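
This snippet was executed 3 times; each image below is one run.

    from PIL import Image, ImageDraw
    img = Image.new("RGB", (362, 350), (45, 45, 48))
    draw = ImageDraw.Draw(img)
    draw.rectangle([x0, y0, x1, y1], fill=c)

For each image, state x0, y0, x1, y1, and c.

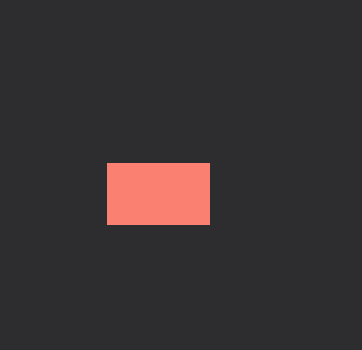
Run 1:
x0 = 107; y0 = 163; x1 = 209; y1 = 224; c = 'salmon'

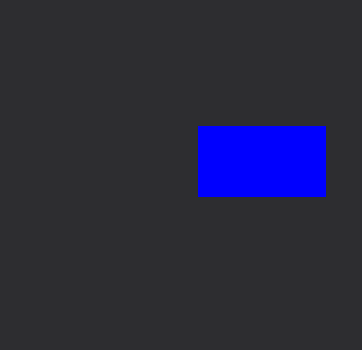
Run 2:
x0 = 198, y0 = 126, x1 = 325, y1 = 196, c = 'blue'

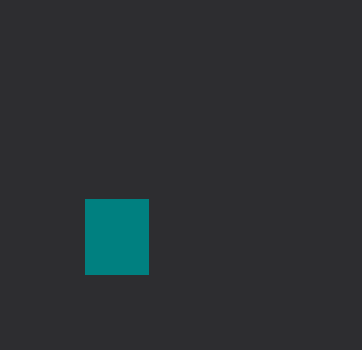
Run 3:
x0 = 85
y0 = 199
x1 = 148
y1 = 274
c = 'teal'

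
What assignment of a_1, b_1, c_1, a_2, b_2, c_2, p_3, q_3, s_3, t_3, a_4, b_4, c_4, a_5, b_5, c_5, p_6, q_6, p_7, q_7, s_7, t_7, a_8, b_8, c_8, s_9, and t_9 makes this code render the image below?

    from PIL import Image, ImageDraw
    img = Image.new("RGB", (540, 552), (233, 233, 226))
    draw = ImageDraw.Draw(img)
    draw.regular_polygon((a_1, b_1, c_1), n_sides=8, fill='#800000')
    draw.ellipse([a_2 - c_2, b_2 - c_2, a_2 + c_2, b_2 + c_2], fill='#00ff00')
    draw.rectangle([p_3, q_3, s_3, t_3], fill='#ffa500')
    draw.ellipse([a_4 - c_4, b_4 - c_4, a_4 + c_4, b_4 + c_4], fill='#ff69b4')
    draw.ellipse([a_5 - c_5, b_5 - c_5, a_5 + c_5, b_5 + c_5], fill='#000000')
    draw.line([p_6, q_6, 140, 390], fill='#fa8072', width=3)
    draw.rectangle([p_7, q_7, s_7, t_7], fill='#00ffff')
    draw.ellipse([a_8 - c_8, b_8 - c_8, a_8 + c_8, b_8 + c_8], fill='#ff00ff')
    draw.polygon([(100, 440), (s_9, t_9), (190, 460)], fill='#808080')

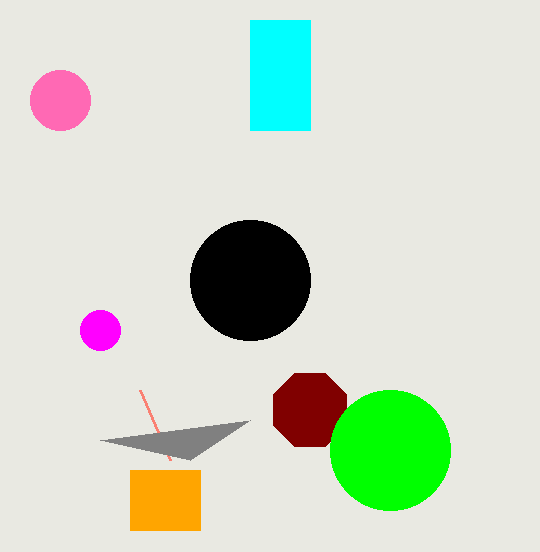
a_1 = 310; b_1 = 410; c_1 = 40; a_2 = 390; b_2 = 450; c_2 = 60; p_3 = 130; q_3 = 470; s_3 = 200; t_3 = 530; a_4 = 60; b_4 = 100; c_4 = 30; a_5 = 250; b_5 = 280; c_5 = 60; p_6 = 170; q_6 = 460; p_7 = 250; q_7 = 20; s_7 = 310; t_7 = 130; a_8 = 100; b_8 = 330; c_8 = 20; s_9 = 250; t_9 = 420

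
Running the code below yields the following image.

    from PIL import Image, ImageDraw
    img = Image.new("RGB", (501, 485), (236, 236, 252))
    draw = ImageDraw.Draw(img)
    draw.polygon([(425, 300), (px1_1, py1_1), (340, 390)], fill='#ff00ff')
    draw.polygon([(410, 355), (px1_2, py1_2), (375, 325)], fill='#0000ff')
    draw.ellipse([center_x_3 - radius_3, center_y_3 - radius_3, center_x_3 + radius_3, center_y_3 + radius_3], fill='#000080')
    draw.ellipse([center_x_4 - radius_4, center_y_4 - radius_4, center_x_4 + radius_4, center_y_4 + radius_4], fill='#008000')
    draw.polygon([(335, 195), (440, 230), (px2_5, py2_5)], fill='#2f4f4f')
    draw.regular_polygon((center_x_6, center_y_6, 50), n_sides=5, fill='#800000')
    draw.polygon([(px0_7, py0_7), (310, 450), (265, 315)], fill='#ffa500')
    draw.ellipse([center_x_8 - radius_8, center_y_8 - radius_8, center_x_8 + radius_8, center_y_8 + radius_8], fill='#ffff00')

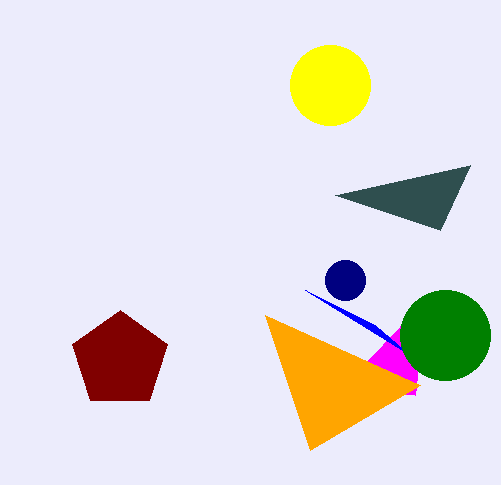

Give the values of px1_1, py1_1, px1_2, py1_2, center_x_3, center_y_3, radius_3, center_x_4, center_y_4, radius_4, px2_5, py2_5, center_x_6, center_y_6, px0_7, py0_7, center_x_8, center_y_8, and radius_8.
px1_1 = 415, py1_1 = 395, px1_2 = 305, py1_2 = 290, center_x_3 = 345, center_y_3 = 280, radius_3 = 20, center_x_4 = 445, center_y_4 = 335, radius_4 = 45, px2_5 = 470, py2_5 = 165, center_x_6 = 120, center_y_6 = 360, px0_7 = 420, py0_7 = 385, center_x_8 = 330, center_y_8 = 85, radius_8 = 40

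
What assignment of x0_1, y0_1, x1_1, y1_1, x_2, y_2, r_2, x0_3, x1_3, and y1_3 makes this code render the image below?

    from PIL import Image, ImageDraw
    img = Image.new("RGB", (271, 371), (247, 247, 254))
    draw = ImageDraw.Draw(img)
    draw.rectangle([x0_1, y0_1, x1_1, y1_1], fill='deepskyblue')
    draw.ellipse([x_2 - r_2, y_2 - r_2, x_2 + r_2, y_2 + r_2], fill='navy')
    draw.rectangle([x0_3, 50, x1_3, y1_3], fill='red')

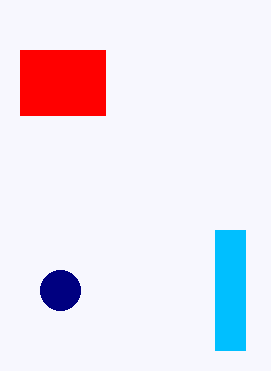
x0_1 = 215; y0_1 = 230; x1_1 = 245; y1_1 = 350; x_2 = 60; y_2 = 290; r_2 = 20; x0_3 = 20; x1_3 = 105; y1_3 = 115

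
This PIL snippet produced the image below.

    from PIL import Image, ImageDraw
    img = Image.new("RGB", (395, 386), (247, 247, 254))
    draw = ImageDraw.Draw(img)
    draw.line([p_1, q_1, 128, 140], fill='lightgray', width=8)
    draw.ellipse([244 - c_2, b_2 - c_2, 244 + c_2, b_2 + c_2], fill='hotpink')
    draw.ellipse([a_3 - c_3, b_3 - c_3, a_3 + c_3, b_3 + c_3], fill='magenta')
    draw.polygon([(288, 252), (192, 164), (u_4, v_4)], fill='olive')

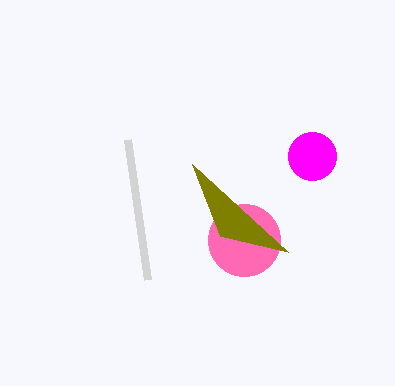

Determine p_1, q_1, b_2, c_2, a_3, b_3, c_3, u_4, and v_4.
p_1 = 148; q_1 = 280; b_2 = 240; c_2 = 36; a_3 = 312; b_3 = 156; c_3 = 24; u_4 = 220; v_4 = 236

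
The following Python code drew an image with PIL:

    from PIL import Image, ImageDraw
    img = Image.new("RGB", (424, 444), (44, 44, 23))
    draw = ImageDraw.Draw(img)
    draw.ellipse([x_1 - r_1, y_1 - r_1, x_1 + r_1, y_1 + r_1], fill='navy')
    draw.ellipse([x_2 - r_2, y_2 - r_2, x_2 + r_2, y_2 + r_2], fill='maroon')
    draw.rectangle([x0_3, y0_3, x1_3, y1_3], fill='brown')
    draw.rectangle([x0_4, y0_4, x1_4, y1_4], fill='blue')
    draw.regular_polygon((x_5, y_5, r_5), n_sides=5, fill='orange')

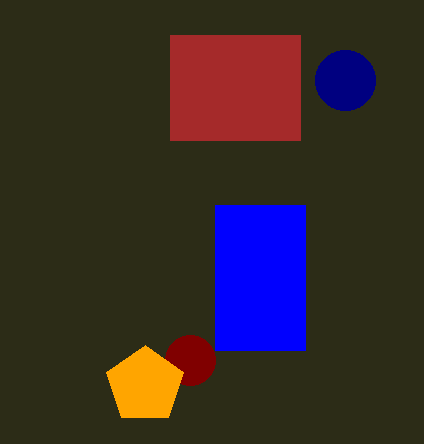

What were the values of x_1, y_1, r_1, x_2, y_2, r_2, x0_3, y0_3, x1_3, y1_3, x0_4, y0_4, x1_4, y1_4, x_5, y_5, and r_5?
x_1 = 345
y_1 = 80
r_1 = 30
x_2 = 190
y_2 = 360
r_2 = 25
x0_3 = 170
y0_3 = 35
x1_3 = 300
y1_3 = 140
x0_4 = 215
y0_4 = 205
x1_4 = 305
y1_4 = 350
x_5 = 145
y_5 = 385
r_5 = 40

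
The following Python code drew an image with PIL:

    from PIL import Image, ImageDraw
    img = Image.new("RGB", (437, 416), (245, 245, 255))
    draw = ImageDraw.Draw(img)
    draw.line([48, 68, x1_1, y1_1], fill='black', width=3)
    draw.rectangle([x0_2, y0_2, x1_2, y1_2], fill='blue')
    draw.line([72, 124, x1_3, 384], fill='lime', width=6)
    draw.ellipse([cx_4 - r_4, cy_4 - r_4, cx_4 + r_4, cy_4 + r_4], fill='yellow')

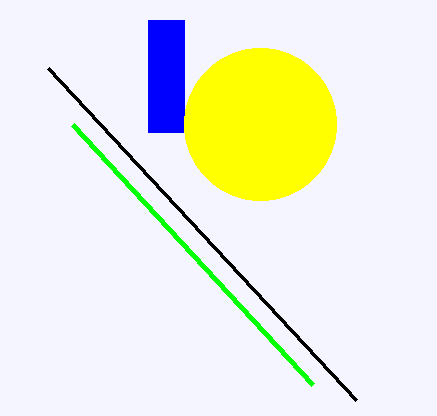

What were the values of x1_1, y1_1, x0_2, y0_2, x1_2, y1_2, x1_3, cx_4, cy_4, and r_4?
x1_1 = 356, y1_1 = 400, x0_2 = 148, y0_2 = 20, x1_2 = 184, y1_2 = 132, x1_3 = 312, cx_4 = 260, cy_4 = 124, r_4 = 76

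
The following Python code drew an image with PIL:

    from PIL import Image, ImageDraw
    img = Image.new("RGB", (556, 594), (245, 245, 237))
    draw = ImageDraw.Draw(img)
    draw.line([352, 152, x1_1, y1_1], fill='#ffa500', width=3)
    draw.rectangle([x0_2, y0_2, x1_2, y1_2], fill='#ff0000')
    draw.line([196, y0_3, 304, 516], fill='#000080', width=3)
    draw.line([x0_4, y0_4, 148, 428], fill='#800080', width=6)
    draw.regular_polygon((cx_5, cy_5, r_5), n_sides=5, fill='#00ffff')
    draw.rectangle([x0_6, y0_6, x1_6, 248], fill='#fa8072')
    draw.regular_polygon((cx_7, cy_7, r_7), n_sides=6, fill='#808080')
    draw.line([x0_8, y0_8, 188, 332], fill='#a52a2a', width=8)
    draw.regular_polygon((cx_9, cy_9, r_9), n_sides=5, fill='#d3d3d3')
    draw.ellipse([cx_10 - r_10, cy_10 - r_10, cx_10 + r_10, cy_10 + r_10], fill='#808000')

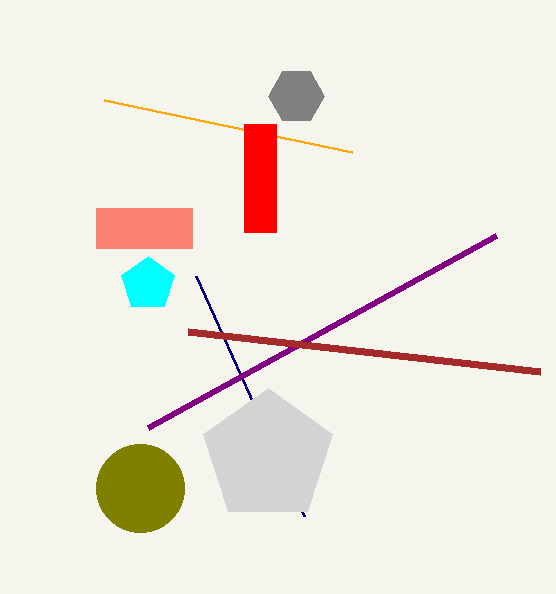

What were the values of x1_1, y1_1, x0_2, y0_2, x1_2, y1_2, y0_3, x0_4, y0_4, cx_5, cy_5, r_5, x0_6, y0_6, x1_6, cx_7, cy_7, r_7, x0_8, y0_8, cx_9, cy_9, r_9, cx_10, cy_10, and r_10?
x1_1 = 104, y1_1 = 100, x0_2 = 244, y0_2 = 124, x1_2 = 276, y1_2 = 232, y0_3 = 276, x0_4 = 496, y0_4 = 236, cx_5 = 148, cy_5 = 284, r_5 = 28, x0_6 = 96, y0_6 = 208, x1_6 = 192, cx_7 = 296, cy_7 = 96, r_7 = 28, x0_8 = 540, y0_8 = 372, cx_9 = 268, cy_9 = 456, r_9 = 68, cx_10 = 140, cy_10 = 488, r_10 = 44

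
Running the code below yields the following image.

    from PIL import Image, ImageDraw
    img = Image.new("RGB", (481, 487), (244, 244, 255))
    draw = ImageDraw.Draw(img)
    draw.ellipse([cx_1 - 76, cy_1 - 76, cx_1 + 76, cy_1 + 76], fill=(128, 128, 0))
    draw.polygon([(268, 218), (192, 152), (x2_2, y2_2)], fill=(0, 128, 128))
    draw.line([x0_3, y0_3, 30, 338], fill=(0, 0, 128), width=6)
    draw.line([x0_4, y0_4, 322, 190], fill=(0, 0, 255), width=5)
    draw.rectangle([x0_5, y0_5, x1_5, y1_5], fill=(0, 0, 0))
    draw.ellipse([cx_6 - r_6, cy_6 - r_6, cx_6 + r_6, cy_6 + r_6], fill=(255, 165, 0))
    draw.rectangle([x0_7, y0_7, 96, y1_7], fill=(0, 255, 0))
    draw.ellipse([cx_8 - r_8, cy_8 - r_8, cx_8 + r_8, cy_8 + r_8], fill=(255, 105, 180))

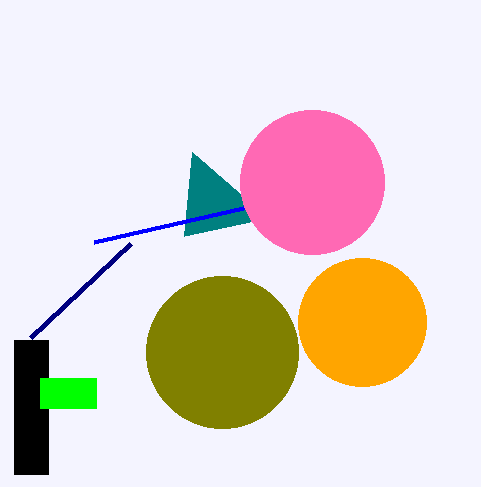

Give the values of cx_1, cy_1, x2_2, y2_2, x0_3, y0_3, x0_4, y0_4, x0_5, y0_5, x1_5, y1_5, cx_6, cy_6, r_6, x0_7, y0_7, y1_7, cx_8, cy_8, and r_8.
cx_1 = 222, cy_1 = 352, x2_2 = 184, y2_2 = 236, x0_3 = 130, y0_3 = 244, x0_4 = 94, y0_4 = 242, x0_5 = 14, y0_5 = 340, x1_5 = 48, y1_5 = 474, cx_6 = 362, cy_6 = 322, r_6 = 64, x0_7 = 40, y0_7 = 378, y1_7 = 408, cx_8 = 312, cy_8 = 182, r_8 = 72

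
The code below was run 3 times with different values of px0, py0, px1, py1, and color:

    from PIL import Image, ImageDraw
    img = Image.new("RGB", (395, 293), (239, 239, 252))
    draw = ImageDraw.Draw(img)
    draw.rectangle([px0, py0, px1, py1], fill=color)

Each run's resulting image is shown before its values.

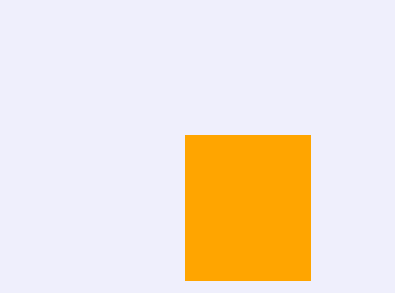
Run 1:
px0 = 185; py0 = 135; px1 = 310; py1 = 280; color = 'orange'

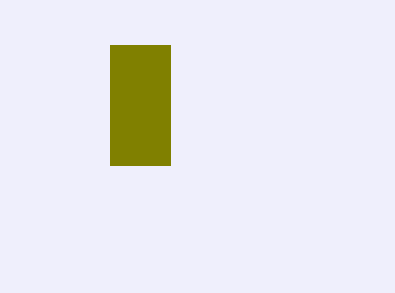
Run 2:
px0 = 110; py0 = 45; px1 = 170; py1 = 165; color = 'olive'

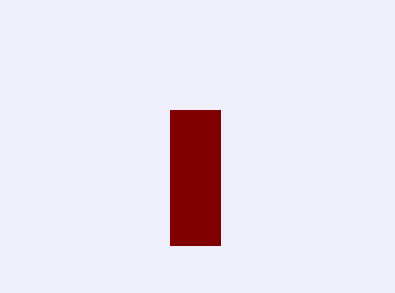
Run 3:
px0 = 170, py0 = 110, px1 = 220, py1 = 245, color = 'maroon'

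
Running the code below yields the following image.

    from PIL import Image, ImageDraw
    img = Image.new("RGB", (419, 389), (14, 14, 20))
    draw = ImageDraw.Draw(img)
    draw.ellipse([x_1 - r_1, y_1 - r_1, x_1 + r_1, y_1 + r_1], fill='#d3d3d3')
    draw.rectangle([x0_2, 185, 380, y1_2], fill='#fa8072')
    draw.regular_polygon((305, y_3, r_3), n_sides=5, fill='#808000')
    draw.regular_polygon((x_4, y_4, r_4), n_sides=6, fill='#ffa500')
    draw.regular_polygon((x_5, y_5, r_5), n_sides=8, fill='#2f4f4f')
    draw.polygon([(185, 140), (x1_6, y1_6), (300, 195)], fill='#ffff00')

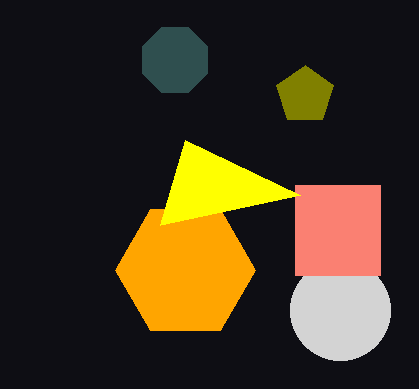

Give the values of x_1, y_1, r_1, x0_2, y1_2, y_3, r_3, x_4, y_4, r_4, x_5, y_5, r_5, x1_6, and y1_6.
x_1 = 340
y_1 = 310
r_1 = 50
x0_2 = 295
y1_2 = 275
y_3 = 95
r_3 = 30
x_4 = 185
y_4 = 270
r_4 = 70
x_5 = 175
y_5 = 60
r_5 = 35
x1_6 = 160
y1_6 = 225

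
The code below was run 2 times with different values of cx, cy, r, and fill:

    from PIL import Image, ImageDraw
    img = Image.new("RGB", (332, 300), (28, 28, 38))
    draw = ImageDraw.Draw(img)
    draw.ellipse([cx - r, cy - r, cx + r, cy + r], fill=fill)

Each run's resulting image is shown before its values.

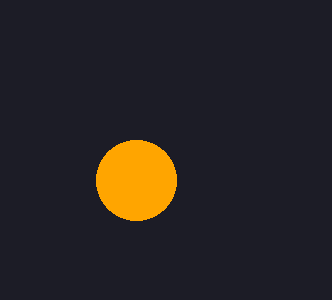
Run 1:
cx = 136; cy = 180; r = 40; fill = 'orange'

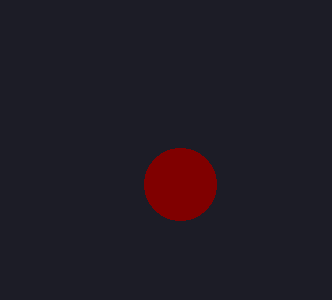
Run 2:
cx = 180, cy = 184, r = 36, fill = 'maroon'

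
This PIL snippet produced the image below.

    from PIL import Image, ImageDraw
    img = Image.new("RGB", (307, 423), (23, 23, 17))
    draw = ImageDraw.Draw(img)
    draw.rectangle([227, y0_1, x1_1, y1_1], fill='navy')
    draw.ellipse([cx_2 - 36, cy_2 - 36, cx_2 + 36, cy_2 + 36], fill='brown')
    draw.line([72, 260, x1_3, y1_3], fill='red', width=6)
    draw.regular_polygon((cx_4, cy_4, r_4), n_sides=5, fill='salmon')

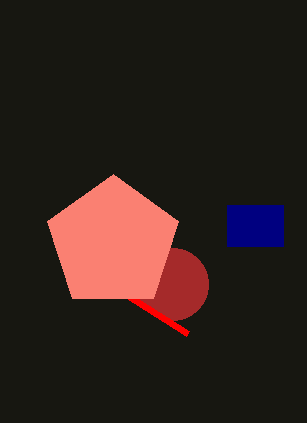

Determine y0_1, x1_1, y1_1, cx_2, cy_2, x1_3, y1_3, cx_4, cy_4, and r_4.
y0_1 = 205, x1_1 = 283, y1_1 = 246, cx_2 = 172, cy_2 = 284, x1_3 = 187, y1_3 = 333, cx_4 = 113, cy_4 = 243, r_4 = 69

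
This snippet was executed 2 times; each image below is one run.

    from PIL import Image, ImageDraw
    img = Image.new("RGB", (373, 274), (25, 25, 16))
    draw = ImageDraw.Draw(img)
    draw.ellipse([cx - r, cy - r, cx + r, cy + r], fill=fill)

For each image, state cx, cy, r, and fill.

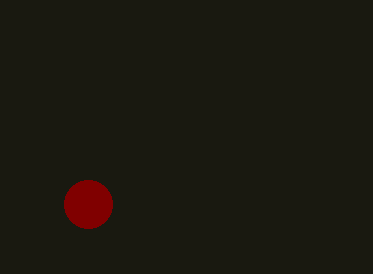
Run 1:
cx = 88, cy = 204, r = 24, fill = 'maroon'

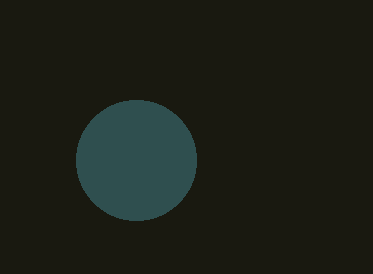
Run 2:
cx = 136, cy = 160, r = 60, fill = 'darkslategray'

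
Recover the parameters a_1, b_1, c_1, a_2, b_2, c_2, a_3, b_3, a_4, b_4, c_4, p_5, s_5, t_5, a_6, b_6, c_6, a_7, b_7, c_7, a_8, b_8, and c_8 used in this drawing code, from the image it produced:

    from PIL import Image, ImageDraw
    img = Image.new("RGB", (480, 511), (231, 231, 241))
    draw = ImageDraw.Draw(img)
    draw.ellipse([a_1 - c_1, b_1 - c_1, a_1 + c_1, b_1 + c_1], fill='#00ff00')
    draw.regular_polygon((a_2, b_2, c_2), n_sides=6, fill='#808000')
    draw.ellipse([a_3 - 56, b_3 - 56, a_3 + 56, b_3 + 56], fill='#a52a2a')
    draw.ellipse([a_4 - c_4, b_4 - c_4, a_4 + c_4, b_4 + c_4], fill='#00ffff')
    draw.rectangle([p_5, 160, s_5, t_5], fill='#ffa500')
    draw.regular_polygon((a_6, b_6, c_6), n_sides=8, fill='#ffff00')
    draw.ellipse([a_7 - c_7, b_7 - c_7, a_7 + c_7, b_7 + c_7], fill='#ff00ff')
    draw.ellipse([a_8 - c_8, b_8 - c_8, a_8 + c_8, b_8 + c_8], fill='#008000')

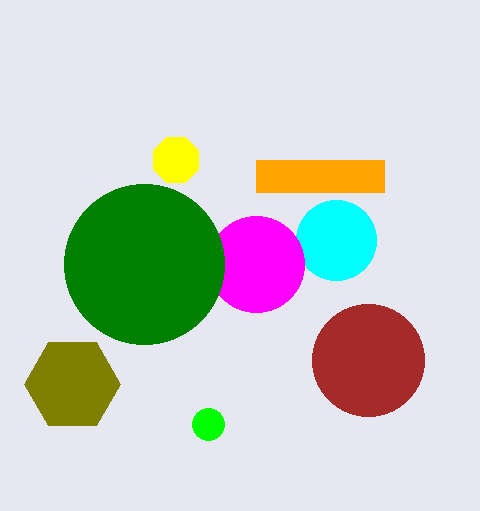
a_1 = 208
b_1 = 424
c_1 = 16
a_2 = 72
b_2 = 384
c_2 = 48
a_3 = 368
b_3 = 360
a_4 = 336
b_4 = 240
c_4 = 40
p_5 = 256
s_5 = 384
t_5 = 192
a_6 = 176
b_6 = 160
c_6 = 24
a_7 = 256
b_7 = 264
c_7 = 48
a_8 = 144
b_8 = 264
c_8 = 80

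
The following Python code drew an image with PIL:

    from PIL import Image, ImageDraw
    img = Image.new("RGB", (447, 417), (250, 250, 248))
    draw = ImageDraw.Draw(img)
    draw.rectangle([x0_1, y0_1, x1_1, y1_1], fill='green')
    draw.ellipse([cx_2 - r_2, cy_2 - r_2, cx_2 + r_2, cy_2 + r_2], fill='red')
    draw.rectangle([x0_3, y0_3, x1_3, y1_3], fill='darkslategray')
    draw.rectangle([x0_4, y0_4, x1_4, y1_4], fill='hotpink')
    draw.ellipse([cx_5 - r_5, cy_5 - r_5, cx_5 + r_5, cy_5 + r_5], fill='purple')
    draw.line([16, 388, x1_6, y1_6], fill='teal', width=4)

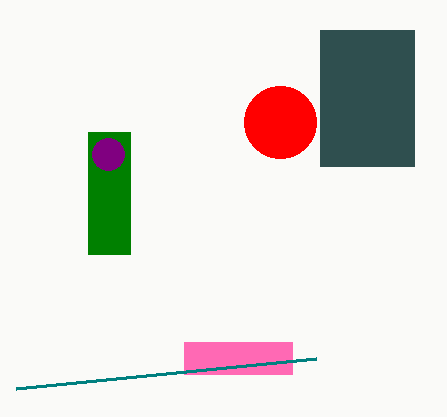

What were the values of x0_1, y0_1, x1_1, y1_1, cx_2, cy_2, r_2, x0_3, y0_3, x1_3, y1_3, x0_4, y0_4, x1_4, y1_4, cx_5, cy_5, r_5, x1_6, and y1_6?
x0_1 = 88
y0_1 = 132
x1_1 = 130
y1_1 = 254
cx_2 = 280
cy_2 = 122
r_2 = 36
x0_3 = 320
y0_3 = 30
x1_3 = 414
y1_3 = 166
x0_4 = 184
y0_4 = 342
x1_4 = 292
y1_4 = 374
cx_5 = 108
cy_5 = 154
r_5 = 16
x1_6 = 316
y1_6 = 358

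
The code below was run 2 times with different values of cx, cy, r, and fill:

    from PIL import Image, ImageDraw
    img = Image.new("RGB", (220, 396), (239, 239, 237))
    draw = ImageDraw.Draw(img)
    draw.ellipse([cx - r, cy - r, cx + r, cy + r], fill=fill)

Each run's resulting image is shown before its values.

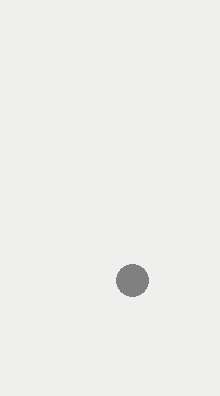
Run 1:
cx = 132, cy = 280, r = 16, fill = 'gray'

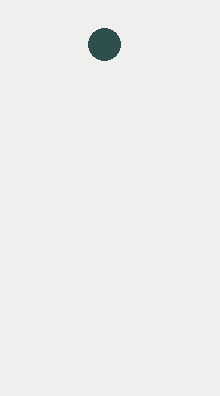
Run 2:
cx = 104
cy = 44
r = 16
fill = 'darkslategray'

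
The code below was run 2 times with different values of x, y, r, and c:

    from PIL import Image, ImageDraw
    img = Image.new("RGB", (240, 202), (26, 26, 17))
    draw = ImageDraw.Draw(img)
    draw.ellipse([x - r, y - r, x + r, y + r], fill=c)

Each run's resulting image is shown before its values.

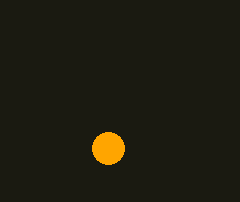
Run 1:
x = 108, y = 148, r = 16, c = 'orange'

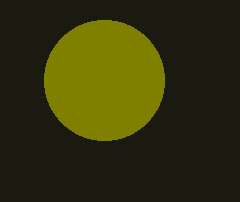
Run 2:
x = 104
y = 80
r = 60
c = 'olive'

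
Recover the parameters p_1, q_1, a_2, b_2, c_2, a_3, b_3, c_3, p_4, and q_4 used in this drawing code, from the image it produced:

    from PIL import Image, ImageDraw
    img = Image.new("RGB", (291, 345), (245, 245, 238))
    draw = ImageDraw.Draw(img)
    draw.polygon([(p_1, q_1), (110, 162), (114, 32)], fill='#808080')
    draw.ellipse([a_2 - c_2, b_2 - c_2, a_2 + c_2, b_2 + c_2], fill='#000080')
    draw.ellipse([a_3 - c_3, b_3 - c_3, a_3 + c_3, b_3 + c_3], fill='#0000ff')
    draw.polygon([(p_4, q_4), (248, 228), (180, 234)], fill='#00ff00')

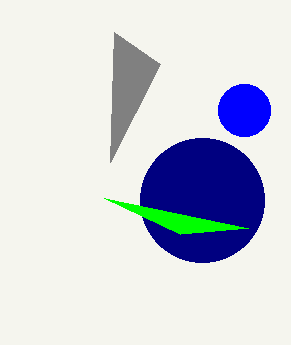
p_1 = 160, q_1 = 64, a_2 = 202, b_2 = 200, c_2 = 62, a_3 = 244, b_3 = 110, c_3 = 26, p_4 = 104, q_4 = 198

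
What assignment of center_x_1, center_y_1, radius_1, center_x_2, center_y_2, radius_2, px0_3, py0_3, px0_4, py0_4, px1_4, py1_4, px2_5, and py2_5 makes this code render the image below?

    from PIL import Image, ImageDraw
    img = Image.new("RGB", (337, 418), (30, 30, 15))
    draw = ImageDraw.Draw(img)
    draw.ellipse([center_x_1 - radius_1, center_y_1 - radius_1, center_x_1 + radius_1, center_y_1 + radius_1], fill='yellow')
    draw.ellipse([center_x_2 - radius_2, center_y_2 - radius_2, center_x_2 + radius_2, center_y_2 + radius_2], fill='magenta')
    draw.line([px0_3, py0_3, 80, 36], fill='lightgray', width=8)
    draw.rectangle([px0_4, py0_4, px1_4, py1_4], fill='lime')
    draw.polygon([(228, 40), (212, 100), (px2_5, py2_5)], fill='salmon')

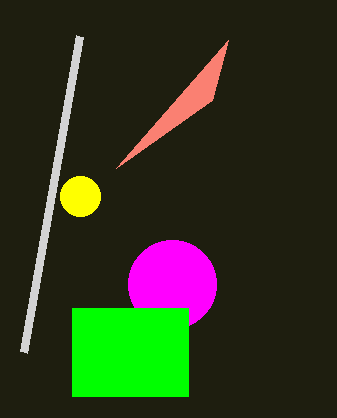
center_x_1 = 80; center_y_1 = 196; radius_1 = 20; center_x_2 = 172; center_y_2 = 284; radius_2 = 44; px0_3 = 24; py0_3 = 352; px0_4 = 72; py0_4 = 308; px1_4 = 188; py1_4 = 396; px2_5 = 116; py2_5 = 168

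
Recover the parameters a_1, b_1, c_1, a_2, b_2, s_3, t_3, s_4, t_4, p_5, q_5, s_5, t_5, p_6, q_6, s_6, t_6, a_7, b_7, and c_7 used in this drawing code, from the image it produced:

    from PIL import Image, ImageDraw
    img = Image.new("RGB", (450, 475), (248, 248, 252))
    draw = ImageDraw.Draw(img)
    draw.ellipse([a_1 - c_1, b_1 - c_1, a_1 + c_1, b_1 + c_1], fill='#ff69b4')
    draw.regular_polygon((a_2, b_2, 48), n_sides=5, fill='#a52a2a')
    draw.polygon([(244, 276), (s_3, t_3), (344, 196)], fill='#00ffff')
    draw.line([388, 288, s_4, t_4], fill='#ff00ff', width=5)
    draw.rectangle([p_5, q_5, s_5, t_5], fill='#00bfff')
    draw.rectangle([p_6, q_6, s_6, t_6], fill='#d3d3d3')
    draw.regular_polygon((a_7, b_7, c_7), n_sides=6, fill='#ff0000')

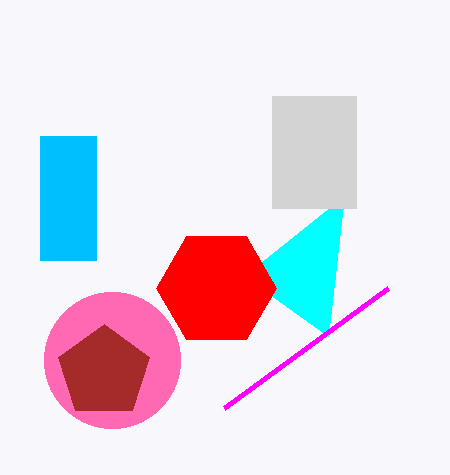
a_1 = 112, b_1 = 360, c_1 = 68, a_2 = 104, b_2 = 372, s_3 = 328, t_3 = 336, s_4 = 224, t_4 = 408, p_5 = 40, q_5 = 136, s_5 = 96, t_5 = 260, p_6 = 272, q_6 = 96, s_6 = 356, t_6 = 208, a_7 = 216, b_7 = 288, c_7 = 60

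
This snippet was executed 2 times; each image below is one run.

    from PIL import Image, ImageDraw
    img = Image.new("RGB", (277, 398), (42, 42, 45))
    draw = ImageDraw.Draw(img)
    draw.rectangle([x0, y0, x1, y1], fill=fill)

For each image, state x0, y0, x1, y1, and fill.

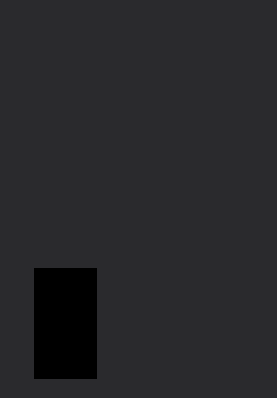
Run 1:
x0 = 34
y0 = 268
x1 = 96
y1 = 378
fill = 'black'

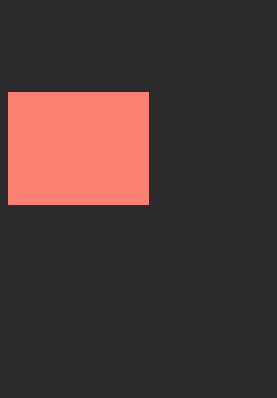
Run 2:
x0 = 8
y0 = 92
x1 = 148
y1 = 204
fill = 'salmon'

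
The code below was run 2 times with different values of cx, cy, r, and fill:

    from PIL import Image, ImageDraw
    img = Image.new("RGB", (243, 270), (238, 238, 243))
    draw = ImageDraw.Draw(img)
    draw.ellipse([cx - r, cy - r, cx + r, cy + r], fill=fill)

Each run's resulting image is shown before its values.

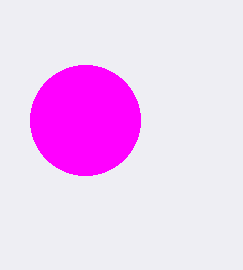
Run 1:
cx = 85
cy = 120
r = 55
fill = 'magenta'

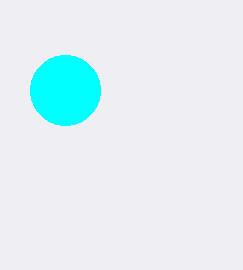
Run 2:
cx = 65
cy = 90
r = 35
fill = 'cyan'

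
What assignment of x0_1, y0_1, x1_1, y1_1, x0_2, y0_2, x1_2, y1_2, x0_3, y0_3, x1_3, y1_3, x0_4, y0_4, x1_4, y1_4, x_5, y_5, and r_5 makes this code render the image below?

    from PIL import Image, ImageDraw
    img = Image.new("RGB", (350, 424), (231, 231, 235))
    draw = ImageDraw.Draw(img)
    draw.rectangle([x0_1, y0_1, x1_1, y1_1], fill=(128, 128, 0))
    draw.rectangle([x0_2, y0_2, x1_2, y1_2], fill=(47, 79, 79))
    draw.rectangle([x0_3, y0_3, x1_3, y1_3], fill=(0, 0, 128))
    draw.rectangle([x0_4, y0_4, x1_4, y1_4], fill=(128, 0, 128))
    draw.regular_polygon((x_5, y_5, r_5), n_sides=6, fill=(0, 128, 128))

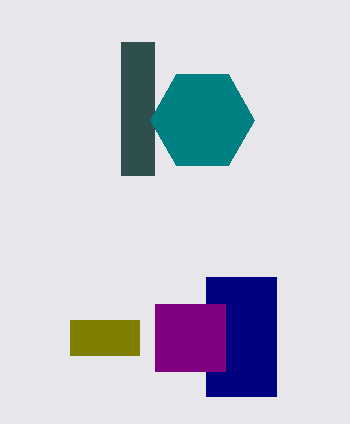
x0_1 = 70; y0_1 = 320; x1_1 = 139; y1_1 = 355; x0_2 = 121; y0_2 = 42; x1_2 = 154; y1_2 = 175; x0_3 = 206; y0_3 = 277; x1_3 = 276; y1_3 = 396; x0_4 = 155; y0_4 = 304; x1_4 = 225; y1_4 = 371; x_5 = 202; y_5 = 120; r_5 = 52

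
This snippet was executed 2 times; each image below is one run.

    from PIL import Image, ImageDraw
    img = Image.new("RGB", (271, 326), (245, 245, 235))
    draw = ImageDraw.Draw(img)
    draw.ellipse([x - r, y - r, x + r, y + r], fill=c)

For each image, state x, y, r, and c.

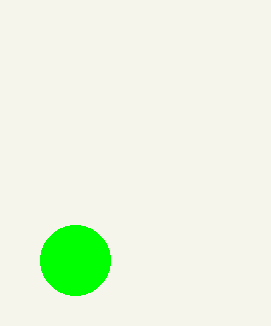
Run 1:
x = 75, y = 260, r = 35, c = 'lime'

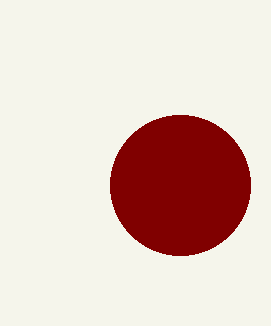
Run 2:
x = 180, y = 185, r = 70, c = 'maroon'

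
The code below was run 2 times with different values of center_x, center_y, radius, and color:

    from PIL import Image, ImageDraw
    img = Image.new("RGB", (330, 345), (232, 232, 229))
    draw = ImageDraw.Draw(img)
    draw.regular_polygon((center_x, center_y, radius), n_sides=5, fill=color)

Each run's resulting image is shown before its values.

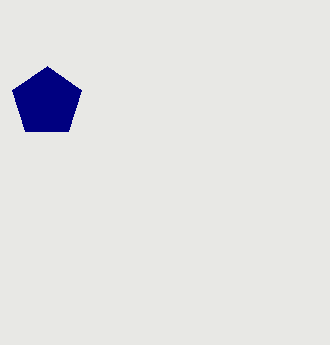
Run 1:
center_x = 47
center_y = 102
radius = 36
color = 'navy'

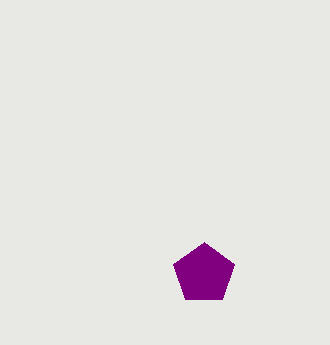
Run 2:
center_x = 204
center_y = 274
radius = 32
color = 'purple'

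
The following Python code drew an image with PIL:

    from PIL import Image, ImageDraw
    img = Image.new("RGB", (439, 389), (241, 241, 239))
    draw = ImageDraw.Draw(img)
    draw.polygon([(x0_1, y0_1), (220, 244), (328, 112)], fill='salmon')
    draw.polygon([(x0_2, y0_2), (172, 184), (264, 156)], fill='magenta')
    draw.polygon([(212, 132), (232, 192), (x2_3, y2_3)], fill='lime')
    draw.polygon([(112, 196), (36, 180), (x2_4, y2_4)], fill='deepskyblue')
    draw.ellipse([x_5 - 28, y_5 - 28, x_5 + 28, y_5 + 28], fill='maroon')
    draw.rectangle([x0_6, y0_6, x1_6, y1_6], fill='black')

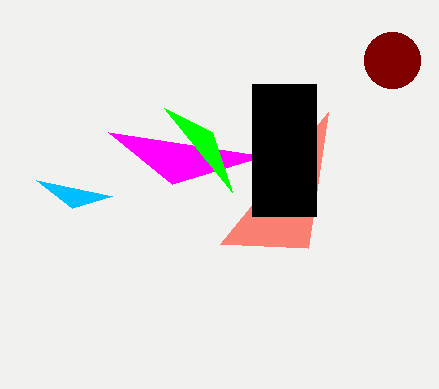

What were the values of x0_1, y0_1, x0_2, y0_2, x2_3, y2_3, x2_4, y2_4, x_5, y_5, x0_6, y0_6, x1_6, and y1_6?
x0_1 = 308
y0_1 = 248
x0_2 = 108
y0_2 = 132
x2_3 = 164
y2_3 = 108
x2_4 = 72
y2_4 = 208
x_5 = 392
y_5 = 60
x0_6 = 252
y0_6 = 84
x1_6 = 316
y1_6 = 216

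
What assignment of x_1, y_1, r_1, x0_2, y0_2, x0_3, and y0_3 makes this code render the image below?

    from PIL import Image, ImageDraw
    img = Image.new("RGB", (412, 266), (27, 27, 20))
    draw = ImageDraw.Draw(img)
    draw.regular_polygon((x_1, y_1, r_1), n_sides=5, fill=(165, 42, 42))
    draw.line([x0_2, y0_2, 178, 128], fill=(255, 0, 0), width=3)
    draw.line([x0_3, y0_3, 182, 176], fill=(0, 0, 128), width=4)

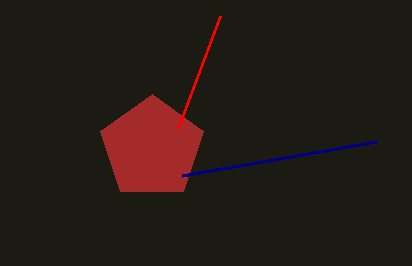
x_1 = 152, y_1 = 148, r_1 = 54, x0_2 = 220, y0_2 = 16, x0_3 = 376, y0_3 = 142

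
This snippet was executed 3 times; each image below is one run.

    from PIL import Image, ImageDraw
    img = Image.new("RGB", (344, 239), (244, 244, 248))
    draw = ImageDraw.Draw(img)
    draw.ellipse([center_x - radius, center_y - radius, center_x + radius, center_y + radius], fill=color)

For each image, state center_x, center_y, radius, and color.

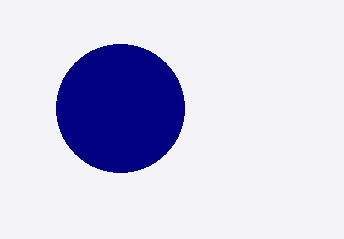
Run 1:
center_x = 120
center_y = 108
radius = 64
color = 'navy'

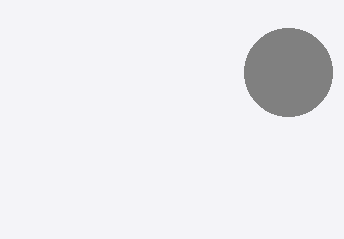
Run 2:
center_x = 288; center_y = 72; radius = 44; color = 'gray'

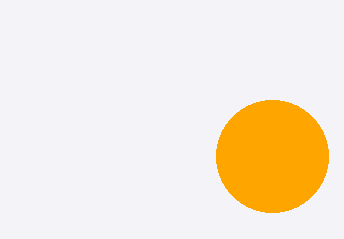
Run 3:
center_x = 272
center_y = 156
radius = 56
color = 'orange'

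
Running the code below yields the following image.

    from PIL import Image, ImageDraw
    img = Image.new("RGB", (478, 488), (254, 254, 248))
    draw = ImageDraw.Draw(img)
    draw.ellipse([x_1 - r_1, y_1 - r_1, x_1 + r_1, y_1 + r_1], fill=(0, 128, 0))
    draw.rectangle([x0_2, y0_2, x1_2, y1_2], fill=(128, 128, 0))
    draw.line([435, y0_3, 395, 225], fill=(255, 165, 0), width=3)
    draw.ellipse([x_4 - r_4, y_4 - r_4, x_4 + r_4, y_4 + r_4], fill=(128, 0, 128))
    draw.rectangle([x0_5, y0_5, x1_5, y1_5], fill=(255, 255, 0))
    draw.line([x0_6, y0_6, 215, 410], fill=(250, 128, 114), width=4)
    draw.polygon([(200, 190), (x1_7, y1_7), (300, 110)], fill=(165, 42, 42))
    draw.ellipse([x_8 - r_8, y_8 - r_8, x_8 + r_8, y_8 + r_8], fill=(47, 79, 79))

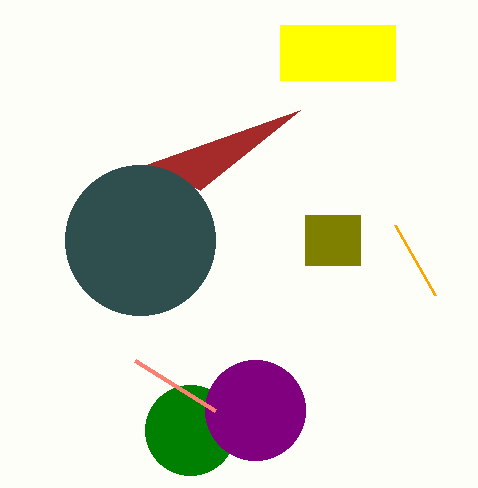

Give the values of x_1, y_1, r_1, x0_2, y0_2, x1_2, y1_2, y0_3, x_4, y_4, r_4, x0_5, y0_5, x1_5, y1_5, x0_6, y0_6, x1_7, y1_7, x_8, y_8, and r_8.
x_1 = 190, y_1 = 430, r_1 = 45, x0_2 = 305, y0_2 = 215, x1_2 = 360, y1_2 = 265, y0_3 = 295, x_4 = 255, y_4 = 410, r_4 = 50, x0_5 = 280, y0_5 = 25, x1_5 = 395, y1_5 = 80, x0_6 = 135, y0_6 = 360, x1_7 = 145, y1_7 = 165, x_8 = 140, y_8 = 240, r_8 = 75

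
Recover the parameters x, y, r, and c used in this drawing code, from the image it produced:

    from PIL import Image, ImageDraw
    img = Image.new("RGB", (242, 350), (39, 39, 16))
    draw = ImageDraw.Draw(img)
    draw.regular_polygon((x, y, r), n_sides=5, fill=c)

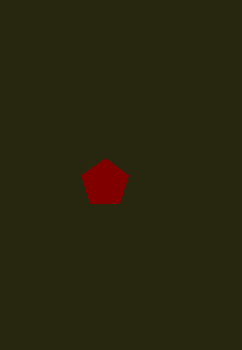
x = 105
y = 183
r = 25
c = 'maroon'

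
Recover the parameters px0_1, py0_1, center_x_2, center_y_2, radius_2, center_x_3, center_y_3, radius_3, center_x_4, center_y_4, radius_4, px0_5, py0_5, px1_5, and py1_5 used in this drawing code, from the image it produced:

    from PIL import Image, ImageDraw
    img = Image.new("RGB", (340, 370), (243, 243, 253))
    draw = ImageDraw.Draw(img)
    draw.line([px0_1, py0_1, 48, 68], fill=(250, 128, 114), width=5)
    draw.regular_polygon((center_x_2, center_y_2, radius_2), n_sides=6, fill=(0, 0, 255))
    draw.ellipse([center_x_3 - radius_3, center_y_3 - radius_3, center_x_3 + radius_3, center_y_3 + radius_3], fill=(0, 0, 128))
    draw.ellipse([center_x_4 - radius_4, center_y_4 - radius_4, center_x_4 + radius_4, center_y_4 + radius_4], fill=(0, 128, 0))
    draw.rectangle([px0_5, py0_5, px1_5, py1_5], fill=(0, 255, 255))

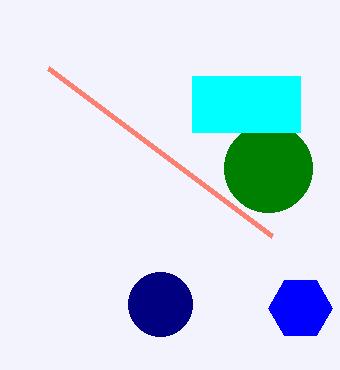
px0_1 = 272
py0_1 = 236
center_x_2 = 300
center_y_2 = 308
radius_2 = 32
center_x_3 = 160
center_y_3 = 304
radius_3 = 32
center_x_4 = 268
center_y_4 = 168
radius_4 = 44
px0_5 = 192
py0_5 = 76
px1_5 = 300
py1_5 = 132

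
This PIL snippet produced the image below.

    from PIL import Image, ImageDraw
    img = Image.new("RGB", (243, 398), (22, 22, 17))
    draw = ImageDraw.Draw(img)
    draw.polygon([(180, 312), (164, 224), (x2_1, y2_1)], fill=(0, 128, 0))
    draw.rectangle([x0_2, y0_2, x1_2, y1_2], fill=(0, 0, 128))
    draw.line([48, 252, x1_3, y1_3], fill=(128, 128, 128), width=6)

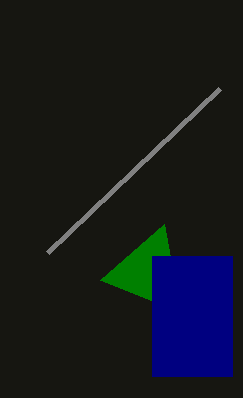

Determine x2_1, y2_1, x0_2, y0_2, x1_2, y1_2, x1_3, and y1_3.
x2_1 = 100
y2_1 = 280
x0_2 = 152
y0_2 = 256
x1_2 = 232
y1_2 = 376
x1_3 = 220
y1_3 = 88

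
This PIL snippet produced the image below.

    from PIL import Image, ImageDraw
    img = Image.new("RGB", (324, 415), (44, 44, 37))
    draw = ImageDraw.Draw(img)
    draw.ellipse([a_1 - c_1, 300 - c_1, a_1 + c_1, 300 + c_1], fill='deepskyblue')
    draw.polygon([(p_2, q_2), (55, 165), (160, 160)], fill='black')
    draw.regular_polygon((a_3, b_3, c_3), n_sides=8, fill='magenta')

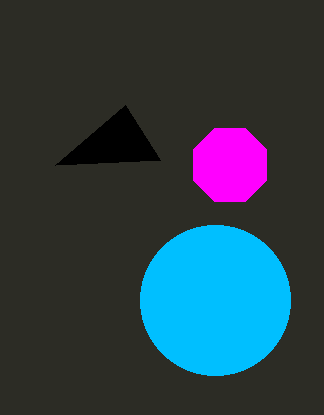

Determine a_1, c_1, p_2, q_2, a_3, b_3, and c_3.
a_1 = 215; c_1 = 75; p_2 = 125; q_2 = 105; a_3 = 230; b_3 = 165; c_3 = 40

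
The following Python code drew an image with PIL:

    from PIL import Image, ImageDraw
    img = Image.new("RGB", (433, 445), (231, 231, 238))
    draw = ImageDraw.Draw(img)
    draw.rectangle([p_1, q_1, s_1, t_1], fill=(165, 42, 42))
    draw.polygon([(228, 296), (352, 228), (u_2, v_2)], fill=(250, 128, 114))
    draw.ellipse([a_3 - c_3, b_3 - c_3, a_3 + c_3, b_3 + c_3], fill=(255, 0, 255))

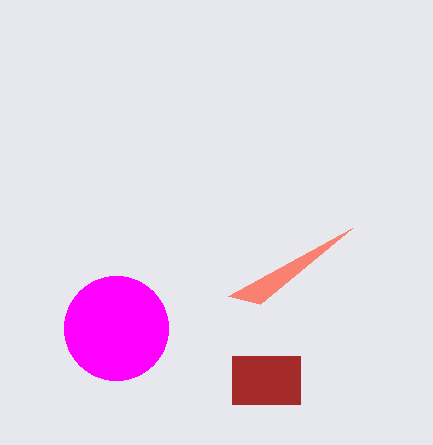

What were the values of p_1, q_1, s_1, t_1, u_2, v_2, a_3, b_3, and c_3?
p_1 = 232
q_1 = 356
s_1 = 300
t_1 = 404
u_2 = 260
v_2 = 304
a_3 = 116
b_3 = 328
c_3 = 52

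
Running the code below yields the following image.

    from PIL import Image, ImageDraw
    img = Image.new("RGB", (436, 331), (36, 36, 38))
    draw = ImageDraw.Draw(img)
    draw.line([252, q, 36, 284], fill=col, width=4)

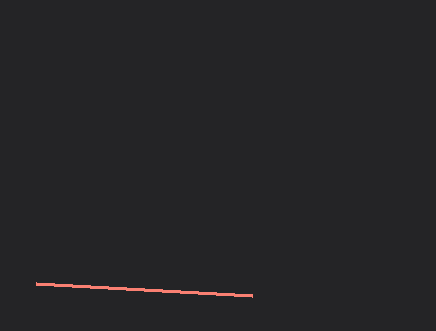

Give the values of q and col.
q = 296, col = 'salmon'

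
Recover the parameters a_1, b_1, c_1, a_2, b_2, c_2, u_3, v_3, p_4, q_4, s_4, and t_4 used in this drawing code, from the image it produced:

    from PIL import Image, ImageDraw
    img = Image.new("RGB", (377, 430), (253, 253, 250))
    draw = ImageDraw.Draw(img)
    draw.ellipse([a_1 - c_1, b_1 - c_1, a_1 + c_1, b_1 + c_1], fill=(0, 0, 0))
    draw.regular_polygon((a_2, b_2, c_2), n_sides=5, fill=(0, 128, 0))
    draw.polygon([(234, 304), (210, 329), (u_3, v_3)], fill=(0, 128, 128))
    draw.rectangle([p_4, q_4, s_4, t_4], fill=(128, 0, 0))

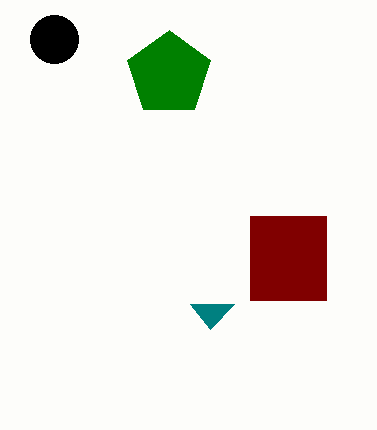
a_1 = 54; b_1 = 39; c_1 = 24; a_2 = 169; b_2 = 74; c_2 = 44; u_3 = 190; v_3 = 304; p_4 = 250; q_4 = 216; s_4 = 326; t_4 = 300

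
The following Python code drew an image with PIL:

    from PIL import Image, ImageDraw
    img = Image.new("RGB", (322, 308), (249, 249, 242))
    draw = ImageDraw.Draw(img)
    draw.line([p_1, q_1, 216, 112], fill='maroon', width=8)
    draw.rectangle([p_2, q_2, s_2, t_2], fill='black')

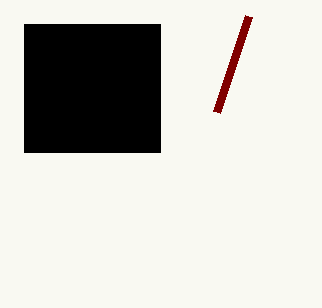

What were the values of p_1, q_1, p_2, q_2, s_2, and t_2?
p_1 = 248, q_1 = 16, p_2 = 24, q_2 = 24, s_2 = 160, t_2 = 152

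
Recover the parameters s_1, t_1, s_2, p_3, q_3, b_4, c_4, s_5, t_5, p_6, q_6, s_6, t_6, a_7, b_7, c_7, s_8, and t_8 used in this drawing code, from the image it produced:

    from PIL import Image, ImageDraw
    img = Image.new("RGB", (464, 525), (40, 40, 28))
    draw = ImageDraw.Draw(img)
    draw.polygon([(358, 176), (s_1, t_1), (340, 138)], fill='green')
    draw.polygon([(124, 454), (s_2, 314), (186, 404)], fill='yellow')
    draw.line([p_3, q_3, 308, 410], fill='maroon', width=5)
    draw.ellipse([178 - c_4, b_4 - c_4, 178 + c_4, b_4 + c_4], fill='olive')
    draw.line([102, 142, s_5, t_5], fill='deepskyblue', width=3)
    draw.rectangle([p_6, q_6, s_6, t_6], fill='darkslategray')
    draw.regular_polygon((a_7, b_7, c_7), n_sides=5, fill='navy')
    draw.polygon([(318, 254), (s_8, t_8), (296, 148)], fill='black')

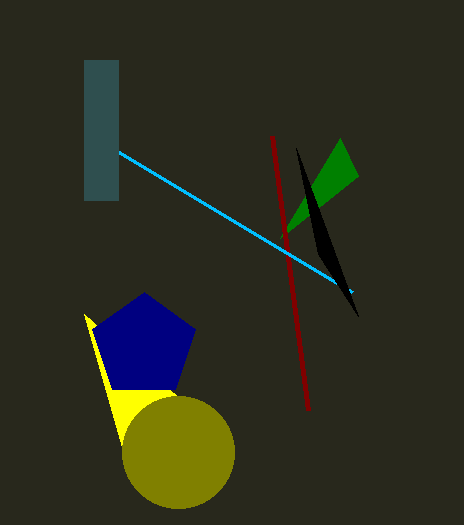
s_1 = 280
t_1 = 238
s_2 = 84
p_3 = 272
q_3 = 136
b_4 = 452
c_4 = 56
s_5 = 352
t_5 = 292
p_6 = 84
q_6 = 60
s_6 = 118
t_6 = 200
a_7 = 144
b_7 = 346
c_7 = 54
s_8 = 358
t_8 = 316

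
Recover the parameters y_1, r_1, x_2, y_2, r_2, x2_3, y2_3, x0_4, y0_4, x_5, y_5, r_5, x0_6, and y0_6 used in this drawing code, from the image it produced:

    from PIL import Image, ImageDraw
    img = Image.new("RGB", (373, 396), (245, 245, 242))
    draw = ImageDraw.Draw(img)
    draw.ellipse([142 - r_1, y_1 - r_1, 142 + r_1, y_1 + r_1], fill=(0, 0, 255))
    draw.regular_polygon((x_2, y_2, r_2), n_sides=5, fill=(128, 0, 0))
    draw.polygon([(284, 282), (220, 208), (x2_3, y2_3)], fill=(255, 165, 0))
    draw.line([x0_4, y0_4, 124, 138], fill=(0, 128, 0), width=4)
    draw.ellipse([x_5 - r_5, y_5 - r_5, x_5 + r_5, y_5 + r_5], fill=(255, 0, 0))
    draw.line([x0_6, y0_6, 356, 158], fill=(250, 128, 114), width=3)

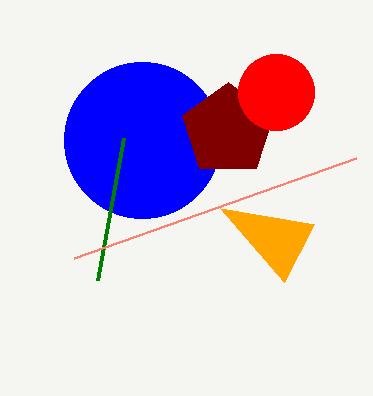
y_1 = 140
r_1 = 78
x_2 = 228
y_2 = 130
r_2 = 48
x2_3 = 314
y2_3 = 224
x0_4 = 98
y0_4 = 280
x_5 = 276
y_5 = 92
r_5 = 38
x0_6 = 74
y0_6 = 258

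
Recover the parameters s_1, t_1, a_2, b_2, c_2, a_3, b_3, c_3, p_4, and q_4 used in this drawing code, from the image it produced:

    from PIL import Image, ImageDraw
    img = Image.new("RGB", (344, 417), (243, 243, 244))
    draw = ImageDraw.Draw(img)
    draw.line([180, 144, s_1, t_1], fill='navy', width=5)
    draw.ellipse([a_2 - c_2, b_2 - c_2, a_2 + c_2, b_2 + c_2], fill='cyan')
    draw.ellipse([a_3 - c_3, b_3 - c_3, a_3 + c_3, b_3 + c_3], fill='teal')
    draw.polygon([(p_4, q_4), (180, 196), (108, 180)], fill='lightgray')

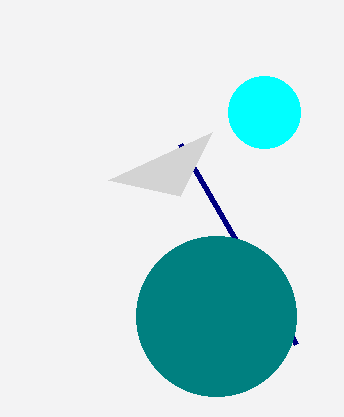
s_1 = 296; t_1 = 344; a_2 = 264; b_2 = 112; c_2 = 36; a_3 = 216; b_3 = 316; c_3 = 80; p_4 = 212; q_4 = 132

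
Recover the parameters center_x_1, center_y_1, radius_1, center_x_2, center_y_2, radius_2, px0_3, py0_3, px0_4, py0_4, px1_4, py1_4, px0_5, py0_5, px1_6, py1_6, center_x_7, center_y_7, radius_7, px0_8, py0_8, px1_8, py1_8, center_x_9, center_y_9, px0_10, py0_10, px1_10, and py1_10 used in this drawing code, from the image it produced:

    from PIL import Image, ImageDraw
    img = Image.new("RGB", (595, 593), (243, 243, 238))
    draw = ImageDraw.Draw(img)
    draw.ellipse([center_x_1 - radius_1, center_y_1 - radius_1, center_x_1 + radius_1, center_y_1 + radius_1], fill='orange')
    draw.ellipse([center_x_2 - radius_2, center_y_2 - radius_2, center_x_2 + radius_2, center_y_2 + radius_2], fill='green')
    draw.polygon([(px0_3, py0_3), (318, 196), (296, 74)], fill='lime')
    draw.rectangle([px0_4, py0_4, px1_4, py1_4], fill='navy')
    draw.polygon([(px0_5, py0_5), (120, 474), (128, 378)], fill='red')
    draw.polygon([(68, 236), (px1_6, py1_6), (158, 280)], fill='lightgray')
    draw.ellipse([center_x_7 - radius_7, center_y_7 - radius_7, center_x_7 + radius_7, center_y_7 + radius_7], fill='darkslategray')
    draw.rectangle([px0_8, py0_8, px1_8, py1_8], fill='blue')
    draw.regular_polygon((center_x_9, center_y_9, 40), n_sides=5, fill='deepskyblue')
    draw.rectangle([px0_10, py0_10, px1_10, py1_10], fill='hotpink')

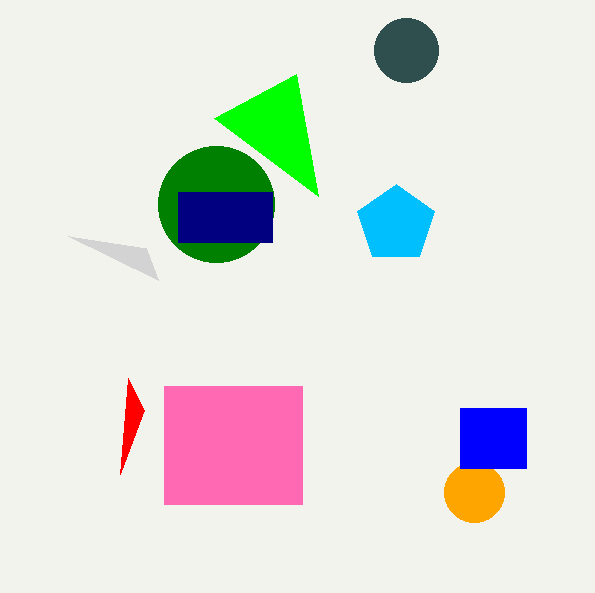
center_x_1 = 474, center_y_1 = 492, radius_1 = 30, center_x_2 = 216, center_y_2 = 204, radius_2 = 58, px0_3 = 214, py0_3 = 118, px0_4 = 178, py0_4 = 192, px1_4 = 272, py1_4 = 242, px0_5 = 144, py0_5 = 410, px1_6 = 146, py1_6 = 248, center_x_7 = 406, center_y_7 = 50, radius_7 = 32, px0_8 = 460, py0_8 = 408, px1_8 = 526, py1_8 = 468, center_x_9 = 396, center_y_9 = 224, px0_10 = 164, py0_10 = 386, px1_10 = 302, py1_10 = 504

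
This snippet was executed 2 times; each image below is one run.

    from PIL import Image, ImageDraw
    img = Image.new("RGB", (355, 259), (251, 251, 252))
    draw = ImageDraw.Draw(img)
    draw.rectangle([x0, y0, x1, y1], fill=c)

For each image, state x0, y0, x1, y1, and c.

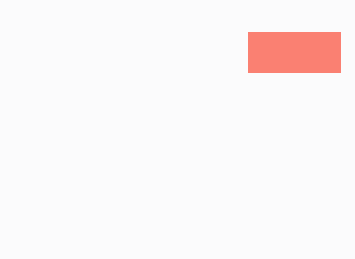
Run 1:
x0 = 248, y0 = 32, x1 = 340, y1 = 72, c = 'salmon'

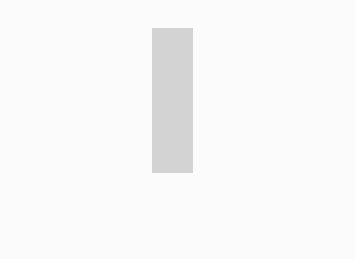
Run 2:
x0 = 152; y0 = 28; x1 = 192; y1 = 172; c = 'lightgray'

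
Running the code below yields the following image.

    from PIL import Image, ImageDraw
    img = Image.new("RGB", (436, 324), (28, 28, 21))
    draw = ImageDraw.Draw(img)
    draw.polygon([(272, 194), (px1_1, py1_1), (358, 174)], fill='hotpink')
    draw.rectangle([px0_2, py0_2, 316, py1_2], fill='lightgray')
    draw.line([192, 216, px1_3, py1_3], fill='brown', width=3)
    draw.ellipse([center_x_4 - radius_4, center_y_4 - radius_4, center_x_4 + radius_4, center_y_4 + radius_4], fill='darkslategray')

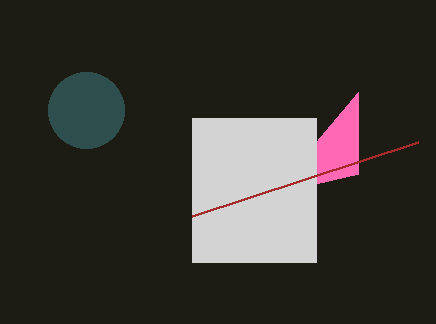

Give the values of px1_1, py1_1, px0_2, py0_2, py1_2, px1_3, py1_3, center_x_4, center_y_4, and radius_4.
px1_1 = 358, py1_1 = 92, px0_2 = 192, py0_2 = 118, py1_2 = 262, px1_3 = 418, py1_3 = 142, center_x_4 = 86, center_y_4 = 110, radius_4 = 38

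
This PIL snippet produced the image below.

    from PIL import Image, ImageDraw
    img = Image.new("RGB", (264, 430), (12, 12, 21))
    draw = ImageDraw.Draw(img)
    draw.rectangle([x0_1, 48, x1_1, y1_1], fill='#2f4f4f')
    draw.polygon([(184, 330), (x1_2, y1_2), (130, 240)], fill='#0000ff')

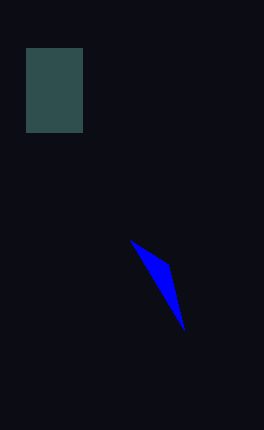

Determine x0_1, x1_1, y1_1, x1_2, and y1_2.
x0_1 = 26
x1_1 = 82
y1_1 = 132
x1_2 = 168
y1_2 = 264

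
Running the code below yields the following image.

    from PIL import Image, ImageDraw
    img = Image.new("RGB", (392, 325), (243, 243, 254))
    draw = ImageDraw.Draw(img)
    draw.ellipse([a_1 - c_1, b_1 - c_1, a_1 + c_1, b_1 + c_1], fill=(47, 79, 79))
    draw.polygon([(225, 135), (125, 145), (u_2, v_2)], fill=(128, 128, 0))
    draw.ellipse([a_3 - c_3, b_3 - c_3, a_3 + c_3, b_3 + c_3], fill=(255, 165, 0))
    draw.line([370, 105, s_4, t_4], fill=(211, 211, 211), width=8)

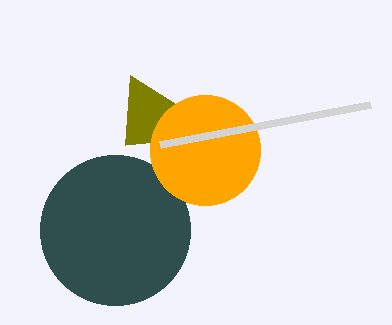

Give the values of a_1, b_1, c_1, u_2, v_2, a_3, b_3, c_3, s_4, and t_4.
a_1 = 115; b_1 = 230; c_1 = 75; u_2 = 130; v_2 = 75; a_3 = 205; b_3 = 150; c_3 = 55; s_4 = 160; t_4 = 145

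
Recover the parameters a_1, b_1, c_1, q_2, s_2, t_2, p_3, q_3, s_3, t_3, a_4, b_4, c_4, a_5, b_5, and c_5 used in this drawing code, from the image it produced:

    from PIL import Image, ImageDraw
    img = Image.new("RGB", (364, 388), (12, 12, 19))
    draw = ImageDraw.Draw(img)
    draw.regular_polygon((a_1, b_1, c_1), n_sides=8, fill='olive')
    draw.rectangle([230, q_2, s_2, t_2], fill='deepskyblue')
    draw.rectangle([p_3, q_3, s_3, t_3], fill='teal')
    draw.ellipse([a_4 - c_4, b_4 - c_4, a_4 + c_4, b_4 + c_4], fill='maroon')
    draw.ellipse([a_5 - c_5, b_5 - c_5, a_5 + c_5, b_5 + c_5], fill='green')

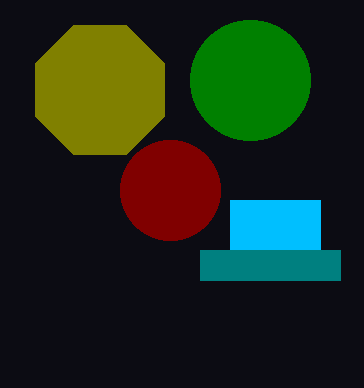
a_1 = 100
b_1 = 90
c_1 = 70
q_2 = 200
s_2 = 320
t_2 = 250
p_3 = 200
q_3 = 250
s_3 = 340
t_3 = 280
a_4 = 170
b_4 = 190
c_4 = 50
a_5 = 250
b_5 = 80
c_5 = 60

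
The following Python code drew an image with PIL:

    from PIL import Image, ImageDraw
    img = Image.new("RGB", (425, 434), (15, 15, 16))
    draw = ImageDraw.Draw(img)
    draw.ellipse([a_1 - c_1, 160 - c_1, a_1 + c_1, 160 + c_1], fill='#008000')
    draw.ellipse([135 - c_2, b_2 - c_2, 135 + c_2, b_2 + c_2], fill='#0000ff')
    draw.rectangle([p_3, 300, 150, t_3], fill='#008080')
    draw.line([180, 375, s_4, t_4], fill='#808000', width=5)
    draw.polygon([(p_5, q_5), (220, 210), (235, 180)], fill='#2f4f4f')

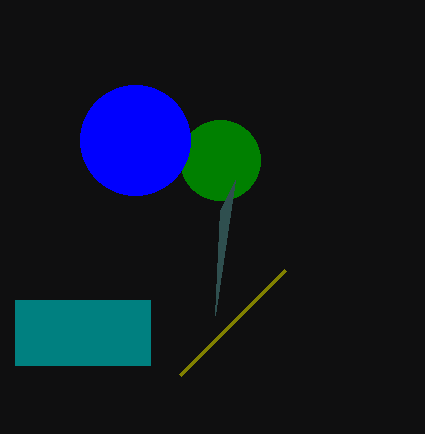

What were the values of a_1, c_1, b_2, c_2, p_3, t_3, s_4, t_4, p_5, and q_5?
a_1 = 220, c_1 = 40, b_2 = 140, c_2 = 55, p_3 = 15, t_3 = 365, s_4 = 285, t_4 = 270, p_5 = 215, q_5 = 315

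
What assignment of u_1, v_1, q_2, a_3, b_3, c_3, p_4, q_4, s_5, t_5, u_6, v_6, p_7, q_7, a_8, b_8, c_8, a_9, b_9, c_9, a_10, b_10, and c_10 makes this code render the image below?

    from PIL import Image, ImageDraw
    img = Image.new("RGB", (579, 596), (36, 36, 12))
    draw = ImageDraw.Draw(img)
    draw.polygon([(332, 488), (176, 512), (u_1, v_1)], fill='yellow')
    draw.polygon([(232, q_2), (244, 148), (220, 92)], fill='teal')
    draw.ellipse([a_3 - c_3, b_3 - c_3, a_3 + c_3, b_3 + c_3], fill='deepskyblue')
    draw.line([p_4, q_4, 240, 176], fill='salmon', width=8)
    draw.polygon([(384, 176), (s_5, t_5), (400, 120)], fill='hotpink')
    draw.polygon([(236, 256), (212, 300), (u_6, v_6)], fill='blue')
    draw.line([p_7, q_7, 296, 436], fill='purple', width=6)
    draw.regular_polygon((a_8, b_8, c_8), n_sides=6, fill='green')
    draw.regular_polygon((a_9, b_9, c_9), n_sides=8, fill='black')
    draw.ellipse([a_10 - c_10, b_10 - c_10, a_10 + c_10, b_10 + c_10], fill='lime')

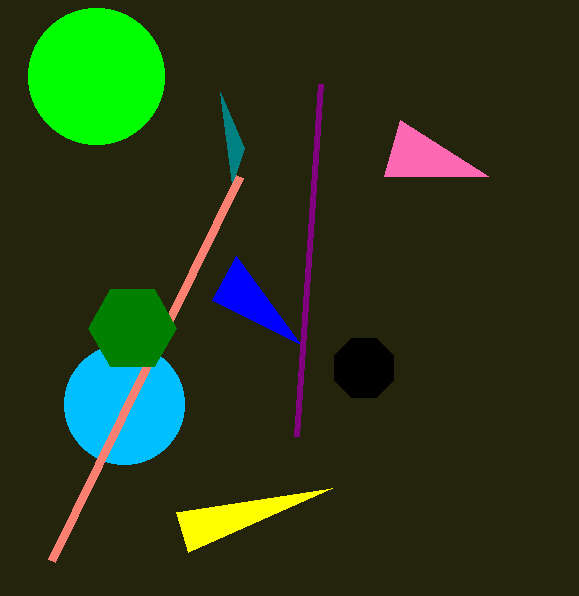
u_1 = 188, v_1 = 552, q_2 = 184, a_3 = 124, b_3 = 404, c_3 = 60, p_4 = 52, q_4 = 560, s_5 = 488, t_5 = 176, u_6 = 300, v_6 = 344, p_7 = 320, q_7 = 84, a_8 = 132, b_8 = 328, c_8 = 44, a_9 = 364, b_9 = 368, c_9 = 32, a_10 = 96, b_10 = 76, c_10 = 68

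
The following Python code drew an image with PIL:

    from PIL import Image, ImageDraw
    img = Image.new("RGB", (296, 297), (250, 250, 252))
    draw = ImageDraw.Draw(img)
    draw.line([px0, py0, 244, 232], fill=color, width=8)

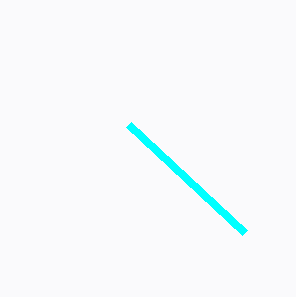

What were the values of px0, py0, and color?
px0 = 128, py0 = 124, color = 'cyan'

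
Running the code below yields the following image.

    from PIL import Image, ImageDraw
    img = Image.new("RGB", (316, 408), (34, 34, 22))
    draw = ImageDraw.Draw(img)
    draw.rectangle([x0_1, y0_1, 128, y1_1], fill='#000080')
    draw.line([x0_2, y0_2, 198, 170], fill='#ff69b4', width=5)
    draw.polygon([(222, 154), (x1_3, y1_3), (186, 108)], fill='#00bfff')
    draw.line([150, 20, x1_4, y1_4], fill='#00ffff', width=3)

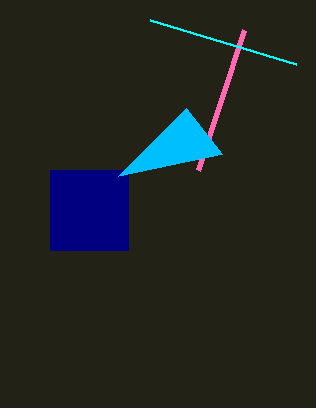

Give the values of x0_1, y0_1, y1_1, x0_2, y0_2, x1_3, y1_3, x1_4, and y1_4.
x0_1 = 50, y0_1 = 170, y1_1 = 250, x0_2 = 244, y0_2 = 30, x1_3 = 118, y1_3 = 176, x1_4 = 296, y1_4 = 64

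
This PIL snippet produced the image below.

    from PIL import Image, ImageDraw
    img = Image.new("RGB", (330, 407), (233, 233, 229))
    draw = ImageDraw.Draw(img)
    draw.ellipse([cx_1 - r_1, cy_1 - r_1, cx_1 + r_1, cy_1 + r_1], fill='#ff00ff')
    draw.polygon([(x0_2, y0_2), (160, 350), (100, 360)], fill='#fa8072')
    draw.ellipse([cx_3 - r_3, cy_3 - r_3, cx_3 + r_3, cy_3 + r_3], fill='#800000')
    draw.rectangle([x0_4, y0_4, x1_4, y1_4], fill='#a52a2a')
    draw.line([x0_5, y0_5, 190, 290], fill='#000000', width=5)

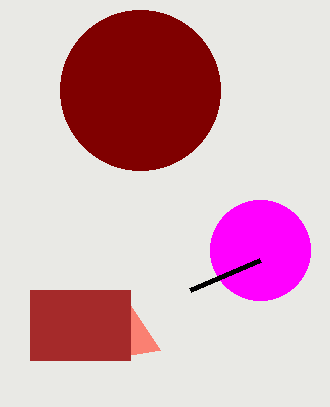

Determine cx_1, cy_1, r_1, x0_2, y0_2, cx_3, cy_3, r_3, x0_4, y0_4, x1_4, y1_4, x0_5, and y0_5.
cx_1 = 260; cy_1 = 250; r_1 = 50; x0_2 = 120; y0_2 = 290; cx_3 = 140; cy_3 = 90; r_3 = 80; x0_4 = 30; y0_4 = 290; x1_4 = 130; y1_4 = 360; x0_5 = 260; y0_5 = 260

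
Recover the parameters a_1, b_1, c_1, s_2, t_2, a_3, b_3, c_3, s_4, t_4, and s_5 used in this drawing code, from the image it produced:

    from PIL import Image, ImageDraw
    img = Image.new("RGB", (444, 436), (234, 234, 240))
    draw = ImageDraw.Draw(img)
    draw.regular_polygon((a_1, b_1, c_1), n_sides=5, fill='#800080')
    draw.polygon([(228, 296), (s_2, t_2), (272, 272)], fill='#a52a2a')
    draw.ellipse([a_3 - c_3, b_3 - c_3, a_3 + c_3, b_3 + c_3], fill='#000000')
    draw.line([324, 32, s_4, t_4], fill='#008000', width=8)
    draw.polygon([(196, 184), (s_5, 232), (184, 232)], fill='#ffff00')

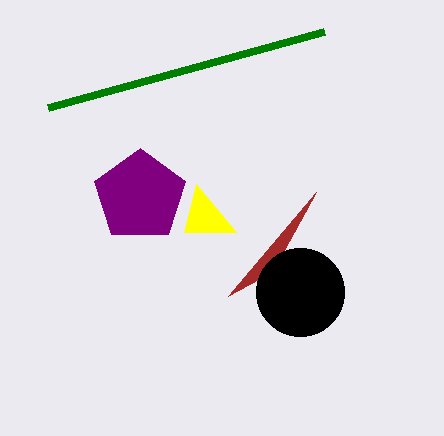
a_1 = 140
b_1 = 196
c_1 = 48
s_2 = 316
t_2 = 192
a_3 = 300
b_3 = 292
c_3 = 44
s_4 = 48
t_4 = 108
s_5 = 236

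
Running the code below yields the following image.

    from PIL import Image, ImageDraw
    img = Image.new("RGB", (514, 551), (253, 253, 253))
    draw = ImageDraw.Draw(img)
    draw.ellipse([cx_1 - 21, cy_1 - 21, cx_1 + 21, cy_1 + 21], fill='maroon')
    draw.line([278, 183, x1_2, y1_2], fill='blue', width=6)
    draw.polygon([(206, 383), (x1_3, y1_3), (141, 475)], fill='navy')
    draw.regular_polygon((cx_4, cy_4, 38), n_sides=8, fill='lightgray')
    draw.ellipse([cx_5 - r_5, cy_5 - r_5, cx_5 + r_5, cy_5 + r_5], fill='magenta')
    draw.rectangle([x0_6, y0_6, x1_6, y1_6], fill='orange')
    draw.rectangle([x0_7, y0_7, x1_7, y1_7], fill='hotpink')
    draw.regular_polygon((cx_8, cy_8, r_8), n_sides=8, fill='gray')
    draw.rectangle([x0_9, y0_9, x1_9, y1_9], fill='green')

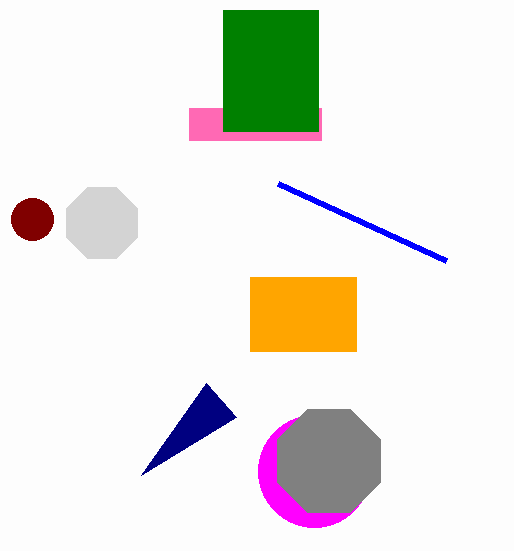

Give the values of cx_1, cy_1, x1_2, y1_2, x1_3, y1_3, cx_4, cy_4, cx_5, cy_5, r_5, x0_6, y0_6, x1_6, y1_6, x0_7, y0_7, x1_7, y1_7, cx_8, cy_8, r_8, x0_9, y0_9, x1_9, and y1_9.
cx_1 = 32; cy_1 = 219; x1_2 = 446; y1_2 = 260; x1_3 = 236; y1_3 = 417; cx_4 = 102; cy_4 = 223; cx_5 = 314; cy_5 = 471; r_5 = 56; x0_6 = 250; y0_6 = 277; x1_6 = 356; y1_6 = 351; x0_7 = 189; y0_7 = 108; x1_7 = 321; y1_7 = 140; cx_8 = 329; cy_8 = 461; r_8 = 56; x0_9 = 223; y0_9 = 10; x1_9 = 318; y1_9 = 131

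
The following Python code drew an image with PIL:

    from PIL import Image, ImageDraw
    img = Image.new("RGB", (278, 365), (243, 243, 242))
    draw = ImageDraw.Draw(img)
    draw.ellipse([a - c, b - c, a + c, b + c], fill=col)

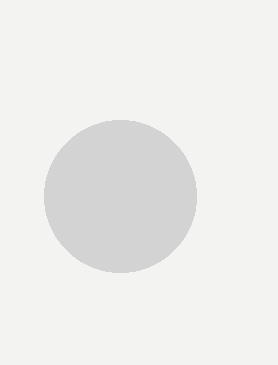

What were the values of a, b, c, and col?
a = 120
b = 196
c = 76
col = 'lightgray'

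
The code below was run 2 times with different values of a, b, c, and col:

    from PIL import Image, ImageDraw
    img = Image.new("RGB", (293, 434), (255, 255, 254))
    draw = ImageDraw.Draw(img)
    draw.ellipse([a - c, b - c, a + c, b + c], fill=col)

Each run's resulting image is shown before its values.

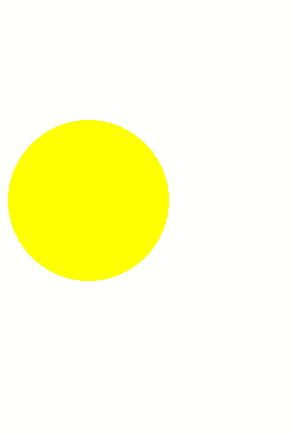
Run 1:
a = 88; b = 200; c = 80; col = 'yellow'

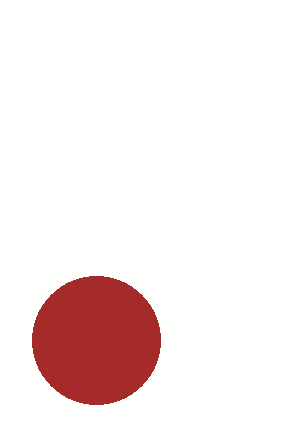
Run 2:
a = 96
b = 340
c = 64
col = 'brown'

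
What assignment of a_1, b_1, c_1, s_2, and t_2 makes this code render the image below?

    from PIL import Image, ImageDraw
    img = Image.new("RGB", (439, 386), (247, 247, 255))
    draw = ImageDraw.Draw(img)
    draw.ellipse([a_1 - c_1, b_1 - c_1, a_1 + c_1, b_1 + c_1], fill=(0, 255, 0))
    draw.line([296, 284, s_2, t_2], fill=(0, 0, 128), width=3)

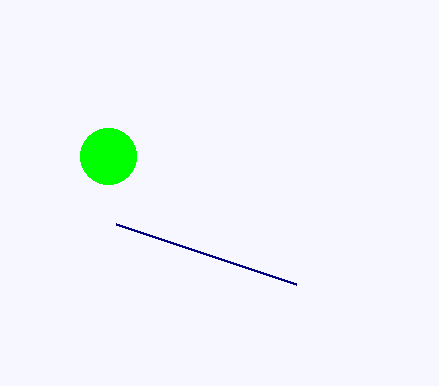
a_1 = 108; b_1 = 156; c_1 = 28; s_2 = 116; t_2 = 224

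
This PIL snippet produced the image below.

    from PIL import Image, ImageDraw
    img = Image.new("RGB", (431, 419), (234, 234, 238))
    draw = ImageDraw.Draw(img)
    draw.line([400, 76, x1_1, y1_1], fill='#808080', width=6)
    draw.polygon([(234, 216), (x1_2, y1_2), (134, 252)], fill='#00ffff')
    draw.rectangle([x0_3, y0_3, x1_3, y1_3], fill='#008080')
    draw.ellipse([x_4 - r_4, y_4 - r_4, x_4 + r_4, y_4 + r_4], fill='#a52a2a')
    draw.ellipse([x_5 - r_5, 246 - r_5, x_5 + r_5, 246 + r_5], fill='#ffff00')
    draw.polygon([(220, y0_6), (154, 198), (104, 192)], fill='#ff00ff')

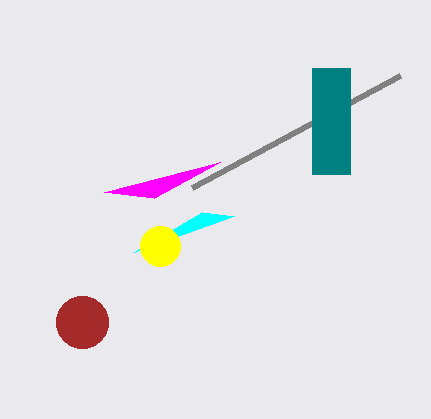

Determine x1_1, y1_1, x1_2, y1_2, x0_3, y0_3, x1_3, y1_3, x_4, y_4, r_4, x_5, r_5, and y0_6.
x1_1 = 192; y1_1 = 188; x1_2 = 202; y1_2 = 212; x0_3 = 312; y0_3 = 68; x1_3 = 350; y1_3 = 174; x_4 = 82; y_4 = 322; r_4 = 26; x_5 = 160; r_5 = 20; y0_6 = 162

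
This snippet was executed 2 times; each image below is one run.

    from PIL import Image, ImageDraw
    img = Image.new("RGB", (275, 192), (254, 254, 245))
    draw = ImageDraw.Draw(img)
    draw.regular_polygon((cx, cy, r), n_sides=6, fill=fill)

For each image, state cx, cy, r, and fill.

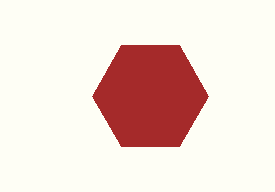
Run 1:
cx = 150
cy = 96
r = 58
fill = 'brown'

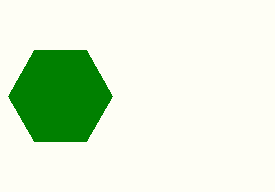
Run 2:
cx = 60
cy = 96
r = 52
fill = 'green'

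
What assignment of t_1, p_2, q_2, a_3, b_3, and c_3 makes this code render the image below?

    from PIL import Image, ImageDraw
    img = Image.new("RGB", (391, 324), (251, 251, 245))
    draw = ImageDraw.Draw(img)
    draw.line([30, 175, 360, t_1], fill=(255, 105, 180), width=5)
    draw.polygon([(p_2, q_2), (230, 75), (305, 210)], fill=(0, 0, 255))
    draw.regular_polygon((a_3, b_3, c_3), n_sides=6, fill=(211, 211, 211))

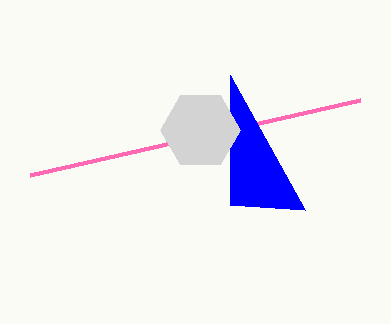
t_1 = 100; p_2 = 230; q_2 = 205; a_3 = 200; b_3 = 130; c_3 = 40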